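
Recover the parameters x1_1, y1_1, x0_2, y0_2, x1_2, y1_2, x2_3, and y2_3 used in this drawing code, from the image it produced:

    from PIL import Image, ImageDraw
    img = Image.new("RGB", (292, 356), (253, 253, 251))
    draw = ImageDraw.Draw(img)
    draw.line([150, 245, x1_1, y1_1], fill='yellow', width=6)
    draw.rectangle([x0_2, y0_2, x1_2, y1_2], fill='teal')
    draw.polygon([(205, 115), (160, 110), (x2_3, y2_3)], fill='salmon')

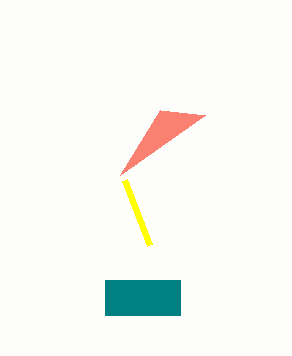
x1_1 = 125
y1_1 = 180
x0_2 = 105
y0_2 = 280
x1_2 = 180
y1_2 = 315
x2_3 = 120
y2_3 = 175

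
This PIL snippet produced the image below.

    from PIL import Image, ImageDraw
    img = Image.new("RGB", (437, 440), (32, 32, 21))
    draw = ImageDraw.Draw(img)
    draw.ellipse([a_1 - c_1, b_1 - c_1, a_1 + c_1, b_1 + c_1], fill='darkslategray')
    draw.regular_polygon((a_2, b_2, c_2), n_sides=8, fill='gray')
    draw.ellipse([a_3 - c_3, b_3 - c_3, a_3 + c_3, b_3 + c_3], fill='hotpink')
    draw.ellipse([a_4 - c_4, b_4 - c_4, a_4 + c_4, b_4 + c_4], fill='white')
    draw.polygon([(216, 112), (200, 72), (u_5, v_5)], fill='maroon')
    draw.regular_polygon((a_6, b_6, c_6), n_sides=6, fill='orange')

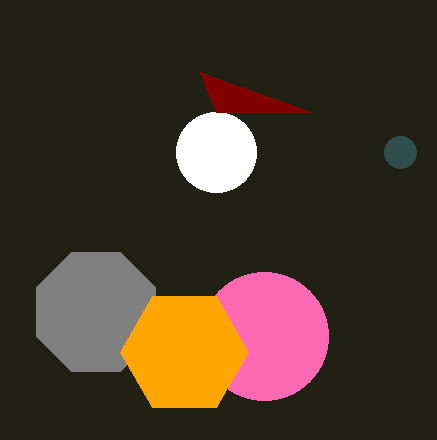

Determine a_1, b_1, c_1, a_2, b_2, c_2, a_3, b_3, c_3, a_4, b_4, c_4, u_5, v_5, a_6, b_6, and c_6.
a_1 = 400, b_1 = 152, c_1 = 16, a_2 = 96, b_2 = 312, c_2 = 64, a_3 = 264, b_3 = 336, c_3 = 64, a_4 = 216, b_4 = 152, c_4 = 40, u_5 = 312, v_5 = 112, a_6 = 184, b_6 = 352, c_6 = 64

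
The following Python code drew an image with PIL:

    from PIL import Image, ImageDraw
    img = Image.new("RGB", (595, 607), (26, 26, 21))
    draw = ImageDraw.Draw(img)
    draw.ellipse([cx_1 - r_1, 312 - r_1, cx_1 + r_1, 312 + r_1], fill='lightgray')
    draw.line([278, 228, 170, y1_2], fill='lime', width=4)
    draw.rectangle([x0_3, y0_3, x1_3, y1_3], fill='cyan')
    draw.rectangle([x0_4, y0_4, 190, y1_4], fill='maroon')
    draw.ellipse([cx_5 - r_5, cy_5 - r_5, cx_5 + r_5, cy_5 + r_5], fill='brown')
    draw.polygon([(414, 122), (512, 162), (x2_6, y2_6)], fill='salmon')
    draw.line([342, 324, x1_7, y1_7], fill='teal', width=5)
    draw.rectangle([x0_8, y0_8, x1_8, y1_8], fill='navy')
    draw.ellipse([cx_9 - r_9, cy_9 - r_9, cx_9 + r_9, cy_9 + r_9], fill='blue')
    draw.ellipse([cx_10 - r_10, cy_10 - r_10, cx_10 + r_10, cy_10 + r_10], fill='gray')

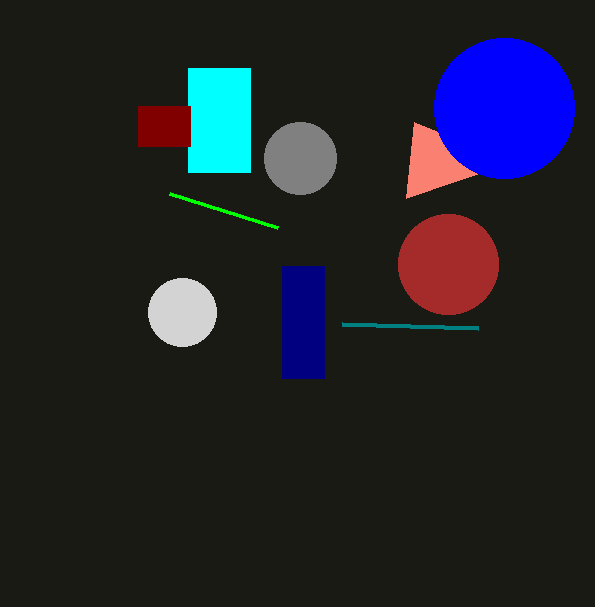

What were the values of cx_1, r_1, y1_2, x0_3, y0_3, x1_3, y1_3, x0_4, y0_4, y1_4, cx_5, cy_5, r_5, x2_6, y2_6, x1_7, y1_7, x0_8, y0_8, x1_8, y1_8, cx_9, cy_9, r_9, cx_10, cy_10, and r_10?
cx_1 = 182
r_1 = 34
y1_2 = 194
x0_3 = 188
y0_3 = 68
x1_3 = 250
y1_3 = 172
x0_4 = 138
y0_4 = 106
y1_4 = 146
cx_5 = 448
cy_5 = 264
r_5 = 50
x2_6 = 406
y2_6 = 198
x1_7 = 478
y1_7 = 328
x0_8 = 282
y0_8 = 266
x1_8 = 324
y1_8 = 378
cx_9 = 504
cy_9 = 108
r_9 = 70
cx_10 = 300
cy_10 = 158
r_10 = 36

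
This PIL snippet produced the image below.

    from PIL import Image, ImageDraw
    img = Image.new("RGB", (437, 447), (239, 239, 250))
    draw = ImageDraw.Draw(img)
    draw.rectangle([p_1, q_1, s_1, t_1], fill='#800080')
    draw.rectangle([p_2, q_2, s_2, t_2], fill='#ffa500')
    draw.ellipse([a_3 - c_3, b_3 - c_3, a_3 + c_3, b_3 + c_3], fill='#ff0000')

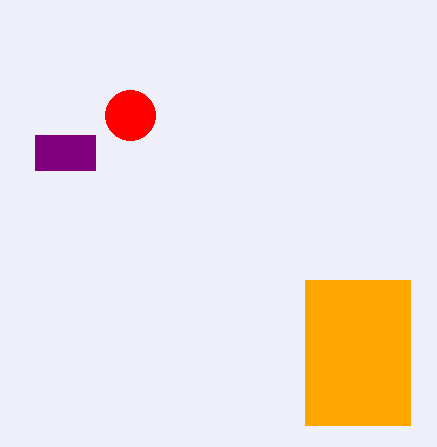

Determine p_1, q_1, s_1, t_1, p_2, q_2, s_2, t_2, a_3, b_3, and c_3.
p_1 = 35
q_1 = 135
s_1 = 95
t_1 = 170
p_2 = 305
q_2 = 280
s_2 = 410
t_2 = 425
a_3 = 130
b_3 = 115
c_3 = 25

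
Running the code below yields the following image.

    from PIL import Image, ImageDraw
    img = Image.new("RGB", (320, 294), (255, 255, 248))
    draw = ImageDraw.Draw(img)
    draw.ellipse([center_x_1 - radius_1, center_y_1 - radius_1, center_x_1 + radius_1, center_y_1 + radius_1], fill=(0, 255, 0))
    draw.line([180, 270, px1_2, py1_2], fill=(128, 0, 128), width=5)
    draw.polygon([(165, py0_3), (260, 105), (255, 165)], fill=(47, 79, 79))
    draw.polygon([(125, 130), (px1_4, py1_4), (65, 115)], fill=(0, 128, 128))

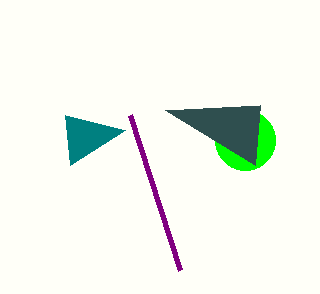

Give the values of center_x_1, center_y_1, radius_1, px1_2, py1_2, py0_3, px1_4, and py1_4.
center_x_1 = 245
center_y_1 = 140
radius_1 = 30
px1_2 = 130
py1_2 = 115
py0_3 = 110
px1_4 = 70
py1_4 = 165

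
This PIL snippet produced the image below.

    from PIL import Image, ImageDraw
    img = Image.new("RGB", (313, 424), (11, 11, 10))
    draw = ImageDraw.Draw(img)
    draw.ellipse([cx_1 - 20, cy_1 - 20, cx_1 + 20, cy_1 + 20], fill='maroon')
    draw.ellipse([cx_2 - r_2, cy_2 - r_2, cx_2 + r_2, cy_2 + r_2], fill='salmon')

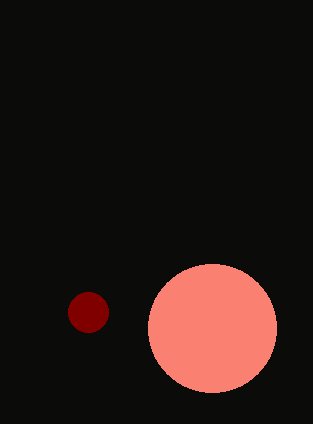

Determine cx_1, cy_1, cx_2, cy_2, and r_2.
cx_1 = 88
cy_1 = 312
cx_2 = 212
cy_2 = 328
r_2 = 64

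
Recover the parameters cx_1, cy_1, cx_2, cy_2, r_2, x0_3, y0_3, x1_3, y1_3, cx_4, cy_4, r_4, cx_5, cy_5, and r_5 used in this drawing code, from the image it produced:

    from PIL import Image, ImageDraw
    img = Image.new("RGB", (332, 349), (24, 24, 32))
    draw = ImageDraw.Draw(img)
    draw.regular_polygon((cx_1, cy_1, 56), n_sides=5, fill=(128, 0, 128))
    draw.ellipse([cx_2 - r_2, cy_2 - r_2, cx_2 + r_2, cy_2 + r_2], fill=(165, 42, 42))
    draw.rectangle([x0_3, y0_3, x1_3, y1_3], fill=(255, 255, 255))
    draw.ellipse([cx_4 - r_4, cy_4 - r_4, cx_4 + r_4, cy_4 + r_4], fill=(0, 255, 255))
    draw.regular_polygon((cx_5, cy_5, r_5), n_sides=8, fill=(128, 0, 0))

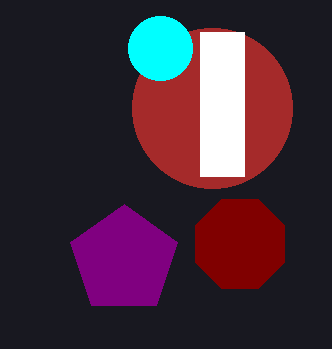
cx_1 = 124; cy_1 = 260; cx_2 = 212; cy_2 = 108; r_2 = 80; x0_3 = 200; y0_3 = 32; x1_3 = 244; y1_3 = 176; cx_4 = 160; cy_4 = 48; r_4 = 32; cx_5 = 240; cy_5 = 244; r_5 = 48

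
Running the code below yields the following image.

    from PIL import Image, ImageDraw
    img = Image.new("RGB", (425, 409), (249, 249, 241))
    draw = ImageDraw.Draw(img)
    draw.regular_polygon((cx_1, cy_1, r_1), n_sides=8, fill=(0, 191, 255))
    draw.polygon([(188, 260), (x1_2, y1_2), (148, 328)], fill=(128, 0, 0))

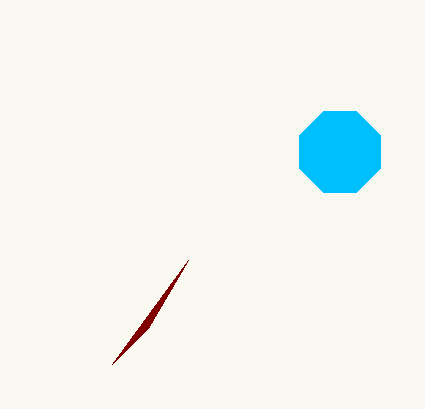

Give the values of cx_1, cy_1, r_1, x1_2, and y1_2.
cx_1 = 340; cy_1 = 152; r_1 = 44; x1_2 = 112; y1_2 = 364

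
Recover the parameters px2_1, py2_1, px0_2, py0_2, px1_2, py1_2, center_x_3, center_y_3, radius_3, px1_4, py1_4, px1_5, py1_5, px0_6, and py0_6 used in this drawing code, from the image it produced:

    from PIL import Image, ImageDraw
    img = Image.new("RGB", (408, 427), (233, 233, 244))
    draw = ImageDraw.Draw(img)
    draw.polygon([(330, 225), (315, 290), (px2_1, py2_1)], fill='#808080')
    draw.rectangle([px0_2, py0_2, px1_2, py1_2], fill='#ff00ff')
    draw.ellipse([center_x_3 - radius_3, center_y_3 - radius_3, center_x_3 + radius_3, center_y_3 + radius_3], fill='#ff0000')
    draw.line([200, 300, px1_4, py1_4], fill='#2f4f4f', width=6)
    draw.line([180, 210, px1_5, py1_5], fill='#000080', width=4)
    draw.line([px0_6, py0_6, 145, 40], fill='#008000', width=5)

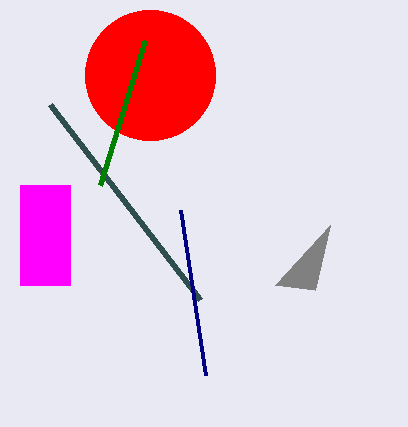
px2_1 = 275; py2_1 = 285; px0_2 = 20; py0_2 = 185; px1_2 = 70; py1_2 = 285; center_x_3 = 150; center_y_3 = 75; radius_3 = 65; px1_4 = 50; py1_4 = 105; px1_5 = 205; py1_5 = 375; px0_6 = 100; py0_6 = 185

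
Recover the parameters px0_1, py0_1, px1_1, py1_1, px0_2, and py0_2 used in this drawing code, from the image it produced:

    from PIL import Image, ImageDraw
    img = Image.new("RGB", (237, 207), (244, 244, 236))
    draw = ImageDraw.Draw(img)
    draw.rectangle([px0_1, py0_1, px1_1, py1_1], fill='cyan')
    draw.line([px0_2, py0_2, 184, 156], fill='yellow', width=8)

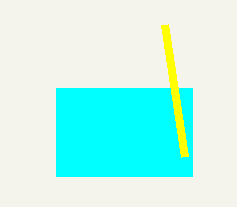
px0_1 = 56, py0_1 = 88, px1_1 = 192, py1_1 = 176, px0_2 = 164, py0_2 = 24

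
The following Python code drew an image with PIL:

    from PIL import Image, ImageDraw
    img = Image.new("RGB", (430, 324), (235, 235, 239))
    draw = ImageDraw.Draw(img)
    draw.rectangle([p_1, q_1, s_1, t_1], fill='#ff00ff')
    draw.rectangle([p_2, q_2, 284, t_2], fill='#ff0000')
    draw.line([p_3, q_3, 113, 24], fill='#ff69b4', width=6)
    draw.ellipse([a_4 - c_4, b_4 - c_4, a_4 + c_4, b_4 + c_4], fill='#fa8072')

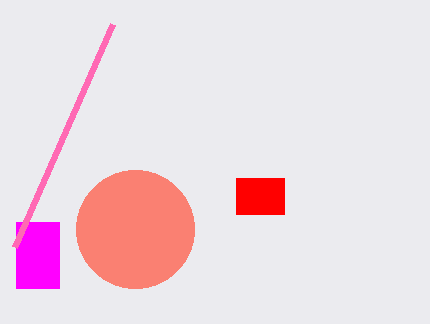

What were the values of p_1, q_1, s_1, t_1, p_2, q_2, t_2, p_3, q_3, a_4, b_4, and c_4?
p_1 = 16, q_1 = 222, s_1 = 59, t_1 = 288, p_2 = 236, q_2 = 178, t_2 = 214, p_3 = 15, q_3 = 247, a_4 = 135, b_4 = 229, c_4 = 59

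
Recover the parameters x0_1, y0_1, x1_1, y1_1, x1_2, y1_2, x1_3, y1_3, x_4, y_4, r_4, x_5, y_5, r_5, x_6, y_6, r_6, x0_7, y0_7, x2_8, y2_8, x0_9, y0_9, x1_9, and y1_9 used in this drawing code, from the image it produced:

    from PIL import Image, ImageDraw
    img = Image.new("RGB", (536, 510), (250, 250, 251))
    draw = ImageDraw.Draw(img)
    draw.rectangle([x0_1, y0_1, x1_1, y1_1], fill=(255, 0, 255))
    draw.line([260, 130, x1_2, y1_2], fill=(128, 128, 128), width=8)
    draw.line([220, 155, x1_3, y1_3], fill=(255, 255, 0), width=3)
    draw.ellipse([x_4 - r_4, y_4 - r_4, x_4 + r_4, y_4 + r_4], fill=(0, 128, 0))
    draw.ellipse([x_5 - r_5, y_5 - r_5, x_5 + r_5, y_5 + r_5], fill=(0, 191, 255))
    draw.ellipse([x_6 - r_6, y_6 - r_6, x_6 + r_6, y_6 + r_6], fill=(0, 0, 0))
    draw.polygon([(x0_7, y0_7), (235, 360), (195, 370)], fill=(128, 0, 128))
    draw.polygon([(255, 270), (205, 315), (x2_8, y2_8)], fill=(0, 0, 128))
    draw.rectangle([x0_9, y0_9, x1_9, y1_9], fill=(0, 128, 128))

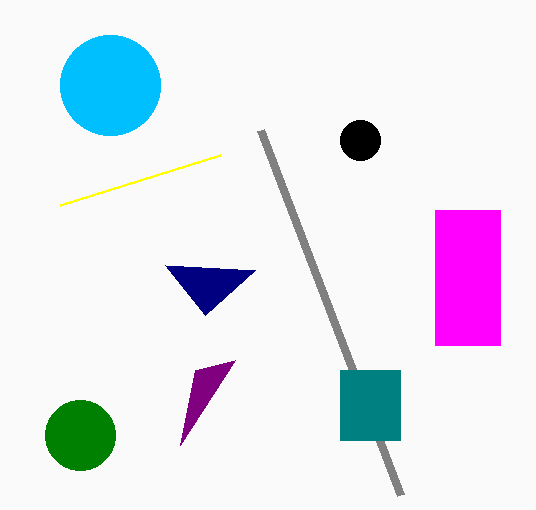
x0_1 = 435; y0_1 = 210; x1_1 = 500; y1_1 = 345; x1_2 = 400; y1_2 = 495; x1_3 = 60; y1_3 = 205; x_4 = 80; y_4 = 435; r_4 = 35; x_5 = 110; y_5 = 85; r_5 = 50; x_6 = 360; y_6 = 140; r_6 = 20; x0_7 = 180; y0_7 = 445; x2_8 = 165; y2_8 = 265; x0_9 = 340; y0_9 = 370; x1_9 = 400; y1_9 = 440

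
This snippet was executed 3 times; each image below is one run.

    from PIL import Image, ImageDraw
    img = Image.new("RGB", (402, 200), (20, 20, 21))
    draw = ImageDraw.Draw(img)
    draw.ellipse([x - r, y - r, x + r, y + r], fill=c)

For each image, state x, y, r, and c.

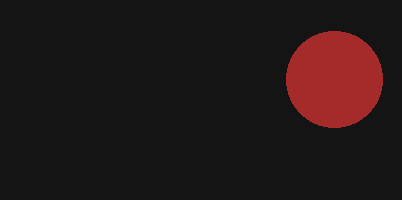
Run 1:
x = 334, y = 79, r = 48, c = 'brown'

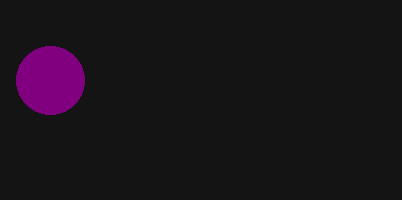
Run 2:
x = 50, y = 80, r = 34, c = 'purple'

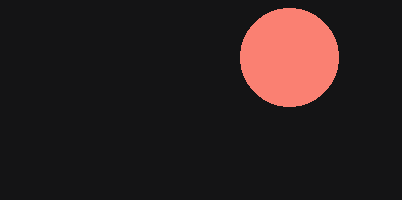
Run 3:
x = 289
y = 57
r = 49
c = 'salmon'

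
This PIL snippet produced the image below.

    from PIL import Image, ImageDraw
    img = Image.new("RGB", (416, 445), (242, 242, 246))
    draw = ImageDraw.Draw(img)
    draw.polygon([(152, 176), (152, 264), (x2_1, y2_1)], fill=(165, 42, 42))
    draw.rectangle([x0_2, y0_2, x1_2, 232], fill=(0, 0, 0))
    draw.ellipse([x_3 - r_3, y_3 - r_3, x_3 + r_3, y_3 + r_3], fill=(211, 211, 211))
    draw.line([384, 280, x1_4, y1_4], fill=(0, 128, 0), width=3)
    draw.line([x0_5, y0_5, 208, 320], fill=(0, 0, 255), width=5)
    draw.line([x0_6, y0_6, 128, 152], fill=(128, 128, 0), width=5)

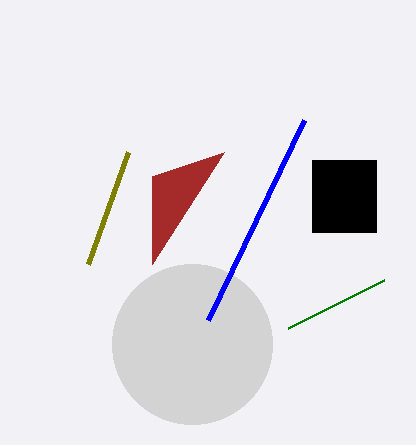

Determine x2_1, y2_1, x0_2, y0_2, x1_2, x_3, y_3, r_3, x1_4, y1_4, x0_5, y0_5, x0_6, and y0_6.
x2_1 = 224; y2_1 = 152; x0_2 = 312; y0_2 = 160; x1_2 = 376; x_3 = 192; y_3 = 344; r_3 = 80; x1_4 = 288; y1_4 = 328; x0_5 = 304; y0_5 = 120; x0_6 = 88; y0_6 = 264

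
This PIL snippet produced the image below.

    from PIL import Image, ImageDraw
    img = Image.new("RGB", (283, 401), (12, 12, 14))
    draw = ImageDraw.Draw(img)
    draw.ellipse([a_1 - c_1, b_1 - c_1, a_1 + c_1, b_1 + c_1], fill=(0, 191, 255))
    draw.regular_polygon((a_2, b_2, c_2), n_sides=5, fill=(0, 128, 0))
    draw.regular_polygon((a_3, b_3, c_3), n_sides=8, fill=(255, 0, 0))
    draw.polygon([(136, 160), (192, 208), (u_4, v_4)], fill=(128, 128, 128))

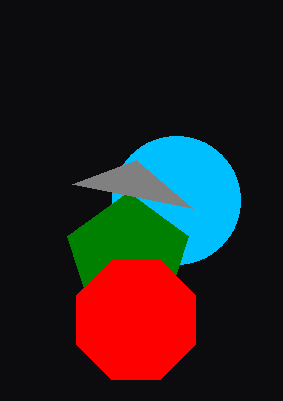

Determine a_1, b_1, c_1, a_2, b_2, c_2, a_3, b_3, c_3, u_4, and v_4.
a_1 = 176; b_1 = 200; c_1 = 64; a_2 = 128; b_2 = 256; c_2 = 64; a_3 = 136; b_3 = 320; c_3 = 64; u_4 = 72; v_4 = 184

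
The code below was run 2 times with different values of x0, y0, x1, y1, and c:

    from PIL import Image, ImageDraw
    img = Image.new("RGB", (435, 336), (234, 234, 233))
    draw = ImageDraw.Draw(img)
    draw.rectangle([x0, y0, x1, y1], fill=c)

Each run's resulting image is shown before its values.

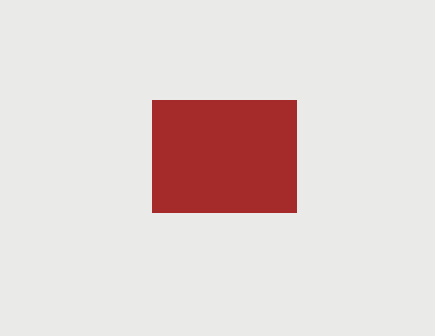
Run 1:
x0 = 152, y0 = 100, x1 = 296, y1 = 212, c = 'brown'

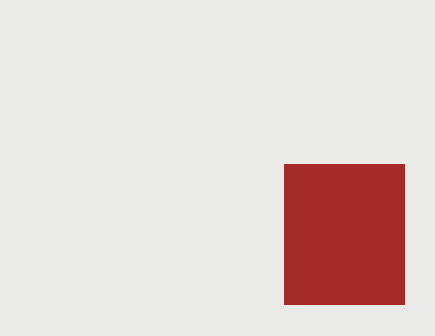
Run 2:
x0 = 284, y0 = 164, x1 = 404, y1 = 304, c = 'brown'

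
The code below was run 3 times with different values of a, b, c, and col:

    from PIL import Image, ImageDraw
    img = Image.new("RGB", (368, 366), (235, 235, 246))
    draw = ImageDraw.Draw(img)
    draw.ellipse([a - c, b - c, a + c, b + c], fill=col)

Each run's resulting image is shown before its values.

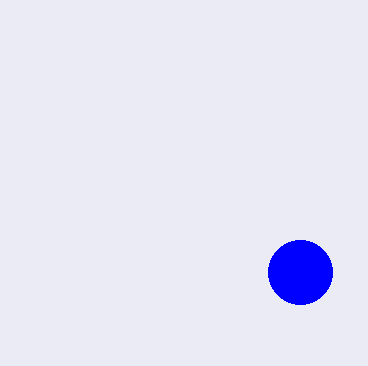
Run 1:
a = 300
b = 272
c = 32
col = 'blue'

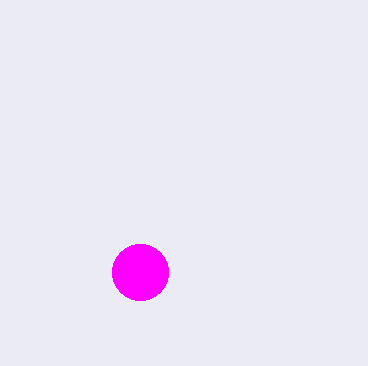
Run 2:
a = 140
b = 272
c = 28
col = 'magenta'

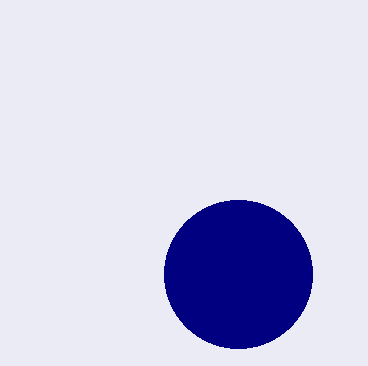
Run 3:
a = 238
b = 274
c = 74
col = 'navy'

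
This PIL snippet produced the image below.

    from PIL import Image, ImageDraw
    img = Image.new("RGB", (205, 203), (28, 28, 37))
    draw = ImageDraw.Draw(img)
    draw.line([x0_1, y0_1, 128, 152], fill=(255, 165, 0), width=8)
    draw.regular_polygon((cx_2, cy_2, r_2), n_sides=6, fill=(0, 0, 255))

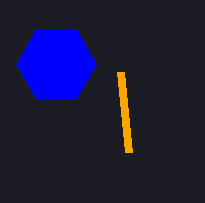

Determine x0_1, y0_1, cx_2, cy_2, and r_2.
x0_1 = 120; y0_1 = 72; cx_2 = 56; cy_2 = 64; r_2 = 40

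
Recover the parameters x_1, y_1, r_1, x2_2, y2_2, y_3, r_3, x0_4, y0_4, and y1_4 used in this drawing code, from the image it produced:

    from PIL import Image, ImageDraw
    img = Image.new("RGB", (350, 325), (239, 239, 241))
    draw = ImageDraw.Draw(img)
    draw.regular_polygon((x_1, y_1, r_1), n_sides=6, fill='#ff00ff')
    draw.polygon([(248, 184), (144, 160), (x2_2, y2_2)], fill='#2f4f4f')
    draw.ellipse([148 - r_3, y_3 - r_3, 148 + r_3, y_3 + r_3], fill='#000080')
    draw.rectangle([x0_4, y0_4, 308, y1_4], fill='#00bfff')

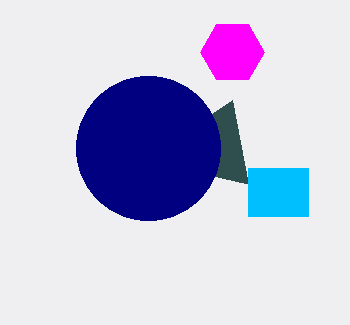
x_1 = 232, y_1 = 52, r_1 = 32, x2_2 = 232, y2_2 = 100, y_3 = 148, r_3 = 72, x0_4 = 248, y0_4 = 168, y1_4 = 216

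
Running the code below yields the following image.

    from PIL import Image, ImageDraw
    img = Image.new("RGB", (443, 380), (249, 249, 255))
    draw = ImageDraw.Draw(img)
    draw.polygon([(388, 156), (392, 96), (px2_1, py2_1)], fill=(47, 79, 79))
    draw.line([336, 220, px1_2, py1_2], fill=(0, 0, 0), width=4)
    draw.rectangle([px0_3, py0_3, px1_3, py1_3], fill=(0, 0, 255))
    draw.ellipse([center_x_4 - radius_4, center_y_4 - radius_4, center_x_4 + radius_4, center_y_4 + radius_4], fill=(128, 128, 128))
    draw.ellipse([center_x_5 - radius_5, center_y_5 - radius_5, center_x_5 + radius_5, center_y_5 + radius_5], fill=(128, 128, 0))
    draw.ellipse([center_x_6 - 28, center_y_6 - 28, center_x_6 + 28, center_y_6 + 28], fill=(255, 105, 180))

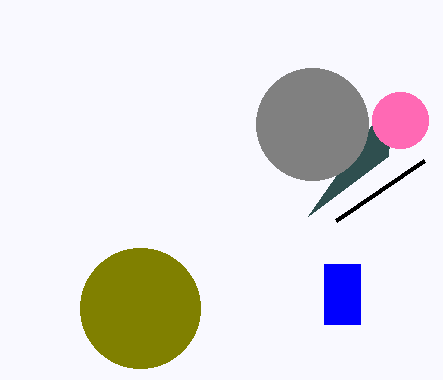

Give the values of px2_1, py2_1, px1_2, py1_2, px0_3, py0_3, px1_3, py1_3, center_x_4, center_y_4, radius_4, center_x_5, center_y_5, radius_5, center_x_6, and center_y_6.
px2_1 = 308, py2_1 = 216, px1_2 = 424, py1_2 = 160, px0_3 = 324, py0_3 = 264, px1_3 = 360, py1_3 = 324, center_x_4 = 312, center_y_4 = 124, radius_4 = 56, center_x_5 = 140, center_y_5 = 308, radius_5 = 60, center_x_6 = 400, center_y_6 = 120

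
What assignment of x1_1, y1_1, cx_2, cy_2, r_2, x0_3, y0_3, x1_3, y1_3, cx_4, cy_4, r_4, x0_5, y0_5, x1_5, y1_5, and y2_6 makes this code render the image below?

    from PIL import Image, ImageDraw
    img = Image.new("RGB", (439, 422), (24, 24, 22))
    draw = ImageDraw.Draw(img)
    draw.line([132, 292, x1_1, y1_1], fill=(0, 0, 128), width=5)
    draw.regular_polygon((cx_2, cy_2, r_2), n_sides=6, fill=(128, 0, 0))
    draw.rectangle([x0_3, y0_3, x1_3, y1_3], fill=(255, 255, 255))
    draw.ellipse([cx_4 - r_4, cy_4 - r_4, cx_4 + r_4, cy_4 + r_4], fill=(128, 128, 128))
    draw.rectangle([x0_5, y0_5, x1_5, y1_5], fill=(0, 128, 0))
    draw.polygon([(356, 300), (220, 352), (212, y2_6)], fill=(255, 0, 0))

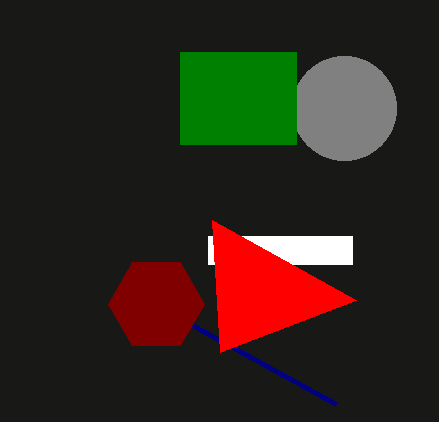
x1_1 = 336; y1_1 = 404; cx_2 = 156; cy_2 = 304; r_2 = 48; x0_3 = 208; y0_3 = 236; x1_3 = 352; y1_3 = 264; cx_4 = 344; cy_4 = 108; r_4 = 52; x0_5 = 180; y0_5 = 52; x1_5 = 296; y1_5 = 144; y2_6 = 220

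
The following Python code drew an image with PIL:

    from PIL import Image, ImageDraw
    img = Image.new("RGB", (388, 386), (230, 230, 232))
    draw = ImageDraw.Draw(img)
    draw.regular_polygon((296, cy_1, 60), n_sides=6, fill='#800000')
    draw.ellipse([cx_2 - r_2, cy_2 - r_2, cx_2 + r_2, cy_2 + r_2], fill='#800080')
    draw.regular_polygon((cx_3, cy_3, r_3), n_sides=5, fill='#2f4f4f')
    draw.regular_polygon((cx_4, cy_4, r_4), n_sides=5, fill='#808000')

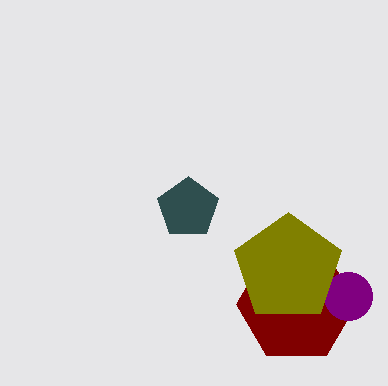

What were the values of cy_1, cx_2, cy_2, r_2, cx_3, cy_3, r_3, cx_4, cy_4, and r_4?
cy_1 = 304
cx_2 = 348
cy_2 = 296
r_2 = 24
cx_3 = 188
cy_3 = 208
r_3 = 32
cx_4 = 288
cy_4 = 268
r_4 = 56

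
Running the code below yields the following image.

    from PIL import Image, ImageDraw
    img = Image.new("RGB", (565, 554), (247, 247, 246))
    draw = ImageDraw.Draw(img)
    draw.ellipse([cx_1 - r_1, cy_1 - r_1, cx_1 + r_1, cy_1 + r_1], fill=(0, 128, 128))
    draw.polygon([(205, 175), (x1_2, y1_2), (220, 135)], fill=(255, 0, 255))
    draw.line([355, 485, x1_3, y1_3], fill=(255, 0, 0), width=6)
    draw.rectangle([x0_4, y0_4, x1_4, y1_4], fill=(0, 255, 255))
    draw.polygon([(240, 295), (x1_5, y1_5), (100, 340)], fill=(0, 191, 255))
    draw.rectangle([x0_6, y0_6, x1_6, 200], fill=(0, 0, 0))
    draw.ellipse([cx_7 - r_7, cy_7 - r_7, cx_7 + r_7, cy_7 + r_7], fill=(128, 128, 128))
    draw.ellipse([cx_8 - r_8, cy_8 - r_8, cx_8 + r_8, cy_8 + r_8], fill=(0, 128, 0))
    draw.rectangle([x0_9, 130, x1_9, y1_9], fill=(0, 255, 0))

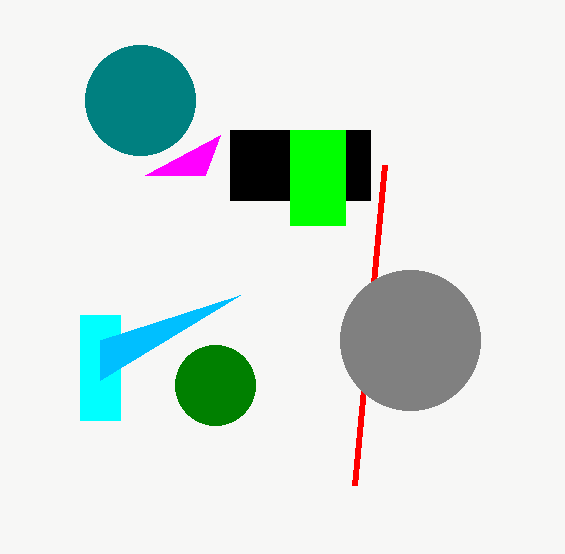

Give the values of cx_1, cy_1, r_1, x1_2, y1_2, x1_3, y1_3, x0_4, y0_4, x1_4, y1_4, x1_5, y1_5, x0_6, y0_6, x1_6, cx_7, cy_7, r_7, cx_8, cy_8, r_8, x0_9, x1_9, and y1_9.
cx_1 = 140
cy_1 = 100
r_1 = 55
x1_2 = 145
y1_2 = 175
x1_3 = 385
y1_3 = 165
x0_4 = 80
y0_4 = 315
x1_4 = 120
y1_4 = 420
x1_5 = 100
y1_5 = 380
x0_6 = 230
y0_6 = 130
x1_6 = 370
cx_7 = 410
cy_7 = 340
r_7 = 70
cx_8 = 215
cy_8 = 385
r_8 = 40
x0_9 = 290
x1_9 = 345
y1_9 = 225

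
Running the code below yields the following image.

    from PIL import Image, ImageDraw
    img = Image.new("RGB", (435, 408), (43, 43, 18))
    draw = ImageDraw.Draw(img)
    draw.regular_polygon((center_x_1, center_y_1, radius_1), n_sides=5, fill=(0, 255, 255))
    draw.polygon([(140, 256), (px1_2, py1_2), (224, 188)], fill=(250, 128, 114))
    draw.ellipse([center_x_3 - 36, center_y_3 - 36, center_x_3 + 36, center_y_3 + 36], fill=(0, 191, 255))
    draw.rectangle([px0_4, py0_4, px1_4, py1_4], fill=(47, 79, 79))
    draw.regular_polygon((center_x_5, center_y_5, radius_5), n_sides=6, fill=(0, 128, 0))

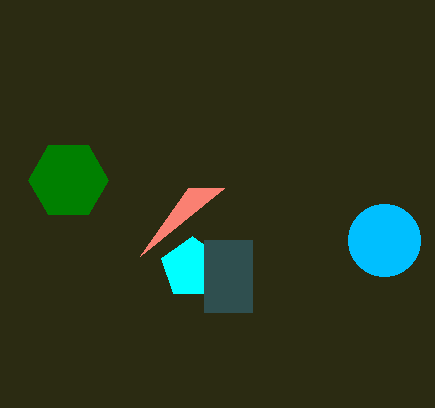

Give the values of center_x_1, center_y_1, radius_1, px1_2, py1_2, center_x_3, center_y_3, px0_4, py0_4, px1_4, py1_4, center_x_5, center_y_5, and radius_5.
center_x_1 = 192
center_y_1 = 268
radius_1 = 32
px1_2 = 188
py1_2 = 188
center_x_3 = 384
center_y_3 = 240
px0_4 = 204
py0_4 = 240
px1_4 = 252
py1_4 = 312
center_x_5 = 68
center_y_5 = 180
radius_5 = 40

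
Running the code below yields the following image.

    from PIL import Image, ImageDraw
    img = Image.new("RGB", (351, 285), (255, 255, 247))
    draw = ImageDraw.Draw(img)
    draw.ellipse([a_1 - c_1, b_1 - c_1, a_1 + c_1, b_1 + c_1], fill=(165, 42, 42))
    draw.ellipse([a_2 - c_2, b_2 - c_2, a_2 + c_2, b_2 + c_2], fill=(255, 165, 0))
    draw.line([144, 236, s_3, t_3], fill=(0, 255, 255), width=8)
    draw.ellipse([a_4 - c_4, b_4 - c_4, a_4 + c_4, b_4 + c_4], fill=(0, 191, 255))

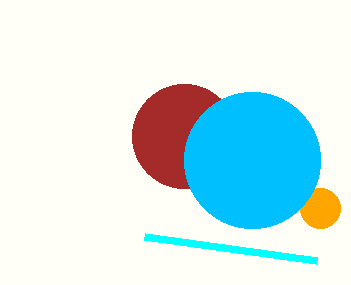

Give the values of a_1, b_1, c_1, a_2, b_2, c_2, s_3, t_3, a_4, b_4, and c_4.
a_1 = 184, b_1 = 136, c_1 = 52, a_2 = 320, b_2 = 208, c_2 = 20, s_3 = 316, t_3 = 260, a_4 = 252, b_4 = 160, c_4 = 68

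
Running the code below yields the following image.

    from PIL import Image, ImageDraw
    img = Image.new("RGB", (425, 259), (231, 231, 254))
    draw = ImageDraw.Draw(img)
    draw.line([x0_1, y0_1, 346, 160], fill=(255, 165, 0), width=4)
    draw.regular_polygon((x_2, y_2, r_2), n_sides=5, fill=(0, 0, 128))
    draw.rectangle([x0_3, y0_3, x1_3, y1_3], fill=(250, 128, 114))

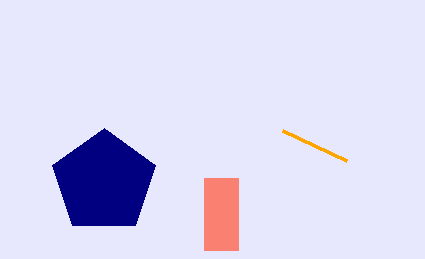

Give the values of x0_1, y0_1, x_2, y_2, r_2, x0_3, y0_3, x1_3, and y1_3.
x0_1 = 282, y0_1 = 130, x_2 = 104, y_2 = 182, r_2 = 54, x0_3 = 204, y0_3 = 178, x1_3 = 238, y1_3 = 250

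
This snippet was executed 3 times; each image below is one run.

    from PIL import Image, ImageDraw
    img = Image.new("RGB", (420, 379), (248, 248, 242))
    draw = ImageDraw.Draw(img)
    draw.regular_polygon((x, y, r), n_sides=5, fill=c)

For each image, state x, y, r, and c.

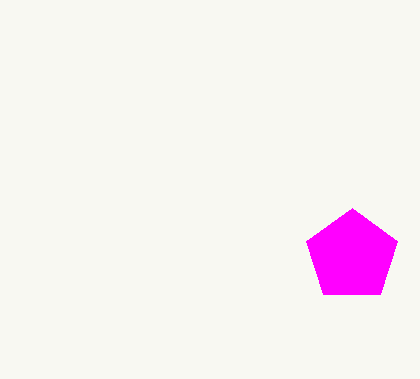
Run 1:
x = 352, y = 256, r = 48, c = 'magenta'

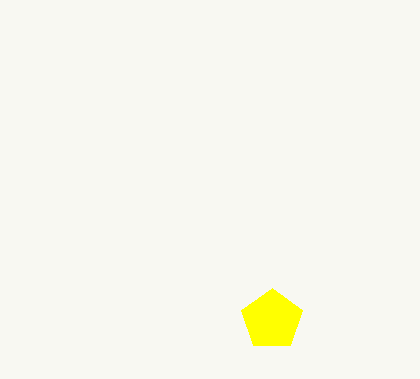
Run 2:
x = 272
y = 320
r = 32
c = 'yellow'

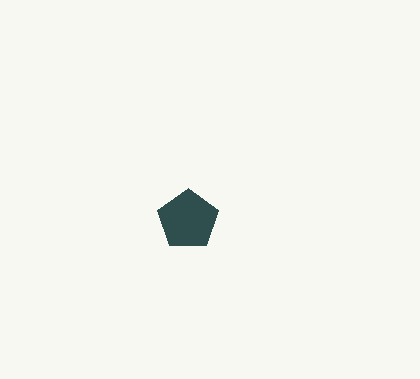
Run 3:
x = 188
y = 220
r = 32
c = 'darkslategray'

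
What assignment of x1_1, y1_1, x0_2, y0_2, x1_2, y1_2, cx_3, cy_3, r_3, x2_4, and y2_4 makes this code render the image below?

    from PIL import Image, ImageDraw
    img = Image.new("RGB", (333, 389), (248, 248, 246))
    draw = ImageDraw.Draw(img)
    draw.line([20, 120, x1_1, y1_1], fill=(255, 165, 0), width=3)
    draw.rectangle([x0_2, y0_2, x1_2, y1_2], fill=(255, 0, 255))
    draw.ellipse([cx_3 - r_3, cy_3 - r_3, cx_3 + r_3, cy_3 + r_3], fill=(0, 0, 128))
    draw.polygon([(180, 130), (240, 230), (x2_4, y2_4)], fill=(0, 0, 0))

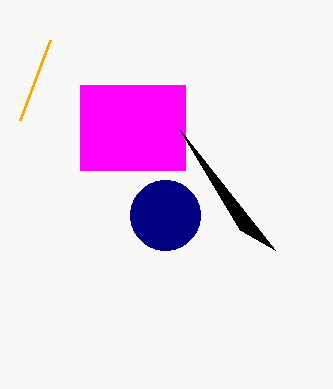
x1_1 = 50
y1_1 = 40
x0_2 = 80
y0_2 = 85
x1_2 = 185
y1_2 = 170
cx_3 = 165
cy_3 = 215
r_3 = 35
x2_4 = 275
y2_4 = 250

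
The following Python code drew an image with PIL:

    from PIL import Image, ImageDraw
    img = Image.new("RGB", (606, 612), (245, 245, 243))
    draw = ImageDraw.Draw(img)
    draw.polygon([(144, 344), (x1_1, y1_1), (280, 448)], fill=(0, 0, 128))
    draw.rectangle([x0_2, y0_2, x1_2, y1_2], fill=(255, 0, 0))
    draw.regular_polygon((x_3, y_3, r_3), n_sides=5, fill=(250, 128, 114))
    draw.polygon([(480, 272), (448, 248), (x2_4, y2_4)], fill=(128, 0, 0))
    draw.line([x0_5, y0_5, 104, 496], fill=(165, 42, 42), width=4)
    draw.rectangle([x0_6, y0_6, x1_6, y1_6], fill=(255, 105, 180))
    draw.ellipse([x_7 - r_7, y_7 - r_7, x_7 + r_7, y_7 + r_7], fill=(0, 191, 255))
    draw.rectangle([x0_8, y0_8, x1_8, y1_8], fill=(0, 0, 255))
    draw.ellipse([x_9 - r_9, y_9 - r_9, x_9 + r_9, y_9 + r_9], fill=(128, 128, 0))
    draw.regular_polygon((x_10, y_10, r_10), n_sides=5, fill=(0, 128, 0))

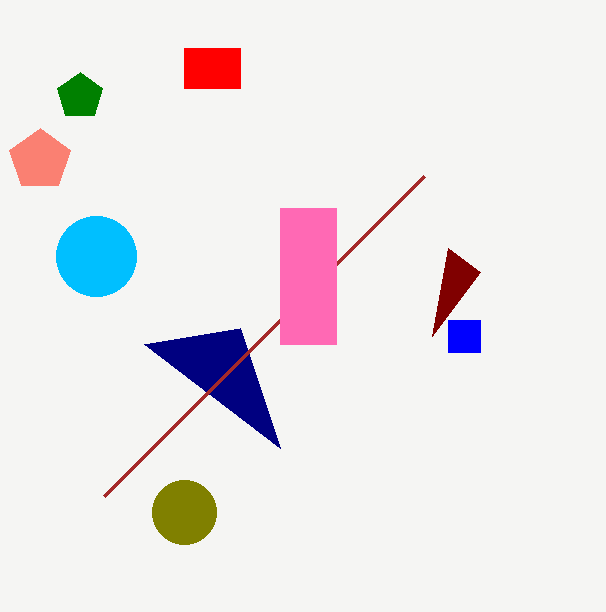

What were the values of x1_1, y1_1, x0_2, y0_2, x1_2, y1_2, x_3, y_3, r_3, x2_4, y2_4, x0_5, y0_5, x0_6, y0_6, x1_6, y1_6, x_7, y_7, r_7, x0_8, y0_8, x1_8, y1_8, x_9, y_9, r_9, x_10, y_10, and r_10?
x1_1 = 240, y1_1 = 328, x0_2 = 184, y0_2 = 48, x1_2 = 240, y1_2 = 88, x_3 = 40, y_3 = 160, r_3 = 32, x2_4 = 432, y2_4 = 336, x0_5 = 424, y0_5 = 176, x0_6 = 280, y0_6 = 208, x1_6 = 336, y1_6 = 344, x_7 = 96, y_7 = 256, r_7 = 40, x0_8 = 448, y0_8 = 320, x1_8 = 480, y1_8 = 352, x_9 = 184, y_9 = 512, r_9 = 32, x_10 = 80, y_10 = 96, r_10 = 24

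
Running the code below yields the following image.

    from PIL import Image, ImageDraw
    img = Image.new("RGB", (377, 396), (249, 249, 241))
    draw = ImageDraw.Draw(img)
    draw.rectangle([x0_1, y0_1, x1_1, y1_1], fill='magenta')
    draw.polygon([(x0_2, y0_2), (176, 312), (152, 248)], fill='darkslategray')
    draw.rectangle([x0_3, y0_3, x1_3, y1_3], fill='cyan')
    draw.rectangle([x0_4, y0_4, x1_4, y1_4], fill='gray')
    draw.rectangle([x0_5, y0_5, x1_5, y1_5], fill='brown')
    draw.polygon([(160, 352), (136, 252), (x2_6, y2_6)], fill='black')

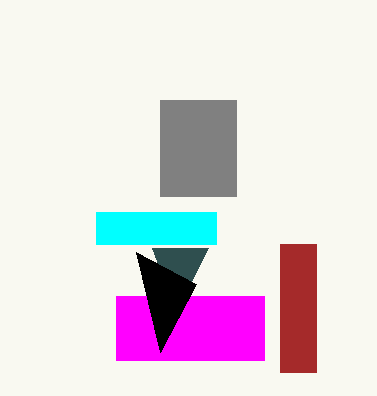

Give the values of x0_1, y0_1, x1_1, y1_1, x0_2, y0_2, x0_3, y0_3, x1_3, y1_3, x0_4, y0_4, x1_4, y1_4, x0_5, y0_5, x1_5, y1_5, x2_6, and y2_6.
x0_1 = 116, y0_1 = 296, x1_1 = 264, y1_1 = 360, x0_2 = 208, y0_2 = 248, x0_3 = 96, y0_3 = 212, x1_3 = 216, y1_3 = 244, x0_4 = 160, y0_4 = 100, x1_4 = 236, y1_4 = 196, x0_5 = 280, y0_5 = 244, x1_5 = 316, y1_5 = 372, x2_6 = 196, y2_6 = 284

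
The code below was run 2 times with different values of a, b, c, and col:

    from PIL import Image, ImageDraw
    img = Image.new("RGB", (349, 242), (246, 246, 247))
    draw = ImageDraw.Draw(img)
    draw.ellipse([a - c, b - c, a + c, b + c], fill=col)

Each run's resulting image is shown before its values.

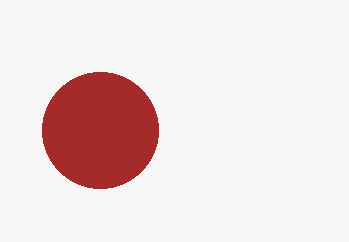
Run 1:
a = 100
b = 130
c = 58
col = 'brown'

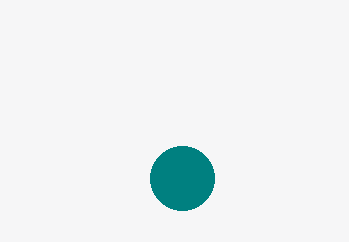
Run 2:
a = 182; b = 178; c = 32; col = 'teal'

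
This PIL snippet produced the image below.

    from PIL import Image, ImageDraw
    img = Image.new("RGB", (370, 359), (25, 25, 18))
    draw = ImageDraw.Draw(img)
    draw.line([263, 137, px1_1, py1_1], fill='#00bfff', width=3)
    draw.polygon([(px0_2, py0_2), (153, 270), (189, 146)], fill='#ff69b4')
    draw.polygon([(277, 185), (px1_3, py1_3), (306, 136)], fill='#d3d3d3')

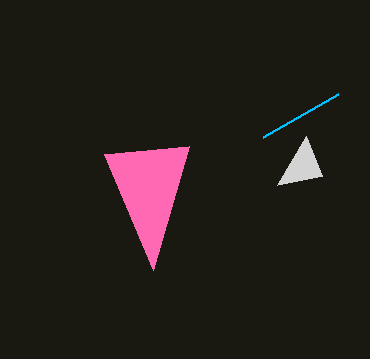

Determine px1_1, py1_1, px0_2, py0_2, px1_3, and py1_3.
px1_1 = 338, py1_1 = 94, px0_2 = 104, py0_2 = 154, px1_3 = 322, py1_3 = 176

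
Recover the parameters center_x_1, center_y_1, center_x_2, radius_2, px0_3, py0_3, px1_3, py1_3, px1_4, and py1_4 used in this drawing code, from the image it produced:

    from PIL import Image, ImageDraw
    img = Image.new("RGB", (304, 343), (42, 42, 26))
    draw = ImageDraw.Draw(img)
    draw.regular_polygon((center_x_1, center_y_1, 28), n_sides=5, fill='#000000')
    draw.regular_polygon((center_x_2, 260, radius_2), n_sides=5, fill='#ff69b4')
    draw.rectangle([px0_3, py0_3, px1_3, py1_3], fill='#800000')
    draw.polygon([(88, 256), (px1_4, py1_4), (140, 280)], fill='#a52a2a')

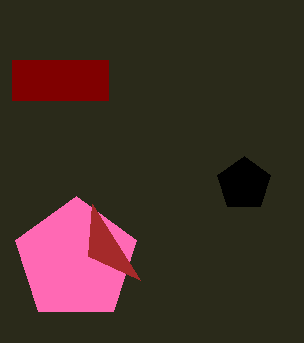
center_x_1 = 244, center_y_1 = 184, center_x_2 = 76, radius_2 = 64, px0_3 = 12, py0_3 = 60, px1_3 = 108, py1_3 = 100, px1_4 = 92, py1_4 = 204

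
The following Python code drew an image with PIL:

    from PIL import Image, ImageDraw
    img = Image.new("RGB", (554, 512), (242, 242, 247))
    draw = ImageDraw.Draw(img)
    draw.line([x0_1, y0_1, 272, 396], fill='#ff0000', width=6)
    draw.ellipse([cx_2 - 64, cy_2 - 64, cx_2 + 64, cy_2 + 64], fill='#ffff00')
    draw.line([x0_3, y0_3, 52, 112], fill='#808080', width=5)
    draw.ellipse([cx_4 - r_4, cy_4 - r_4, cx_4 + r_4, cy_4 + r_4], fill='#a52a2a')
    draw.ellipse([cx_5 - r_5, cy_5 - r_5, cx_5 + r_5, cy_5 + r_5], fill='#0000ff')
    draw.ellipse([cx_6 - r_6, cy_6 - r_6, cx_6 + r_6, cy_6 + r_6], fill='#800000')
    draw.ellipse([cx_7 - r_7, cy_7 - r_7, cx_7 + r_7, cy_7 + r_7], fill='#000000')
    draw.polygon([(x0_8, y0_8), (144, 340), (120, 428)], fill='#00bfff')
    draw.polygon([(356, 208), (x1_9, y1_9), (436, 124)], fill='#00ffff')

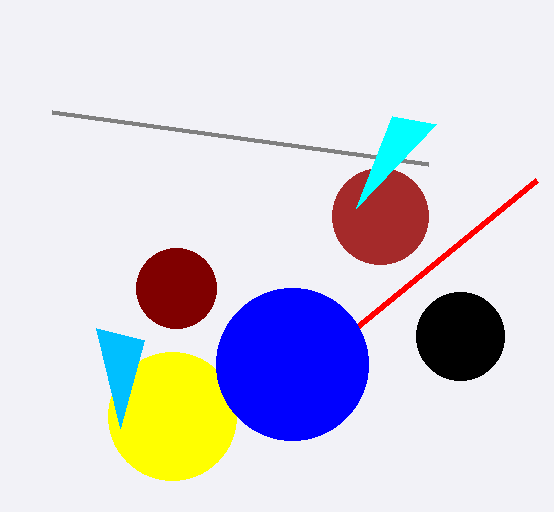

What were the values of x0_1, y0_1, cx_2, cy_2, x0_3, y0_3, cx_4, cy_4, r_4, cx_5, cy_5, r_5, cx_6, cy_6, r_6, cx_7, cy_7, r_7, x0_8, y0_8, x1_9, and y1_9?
x0_1 = 536
y0_1 = 180
cx_2 = 172
cy_2 = 416
x0_3 = 428
y0_3 = 164
cx_4 = 380
cy_4 = 216
r_4 = 48
cx_5 = 292
cy_5 = 364
r_5 = 76
cx_6 = 176
cy_6 = 288
r_6 = 40
cx_7 = 460
cy_7 = 336
r_7 = 44
x0_8 = 96
y0_8 = 328
x1_9 = 392
y1_9 = 116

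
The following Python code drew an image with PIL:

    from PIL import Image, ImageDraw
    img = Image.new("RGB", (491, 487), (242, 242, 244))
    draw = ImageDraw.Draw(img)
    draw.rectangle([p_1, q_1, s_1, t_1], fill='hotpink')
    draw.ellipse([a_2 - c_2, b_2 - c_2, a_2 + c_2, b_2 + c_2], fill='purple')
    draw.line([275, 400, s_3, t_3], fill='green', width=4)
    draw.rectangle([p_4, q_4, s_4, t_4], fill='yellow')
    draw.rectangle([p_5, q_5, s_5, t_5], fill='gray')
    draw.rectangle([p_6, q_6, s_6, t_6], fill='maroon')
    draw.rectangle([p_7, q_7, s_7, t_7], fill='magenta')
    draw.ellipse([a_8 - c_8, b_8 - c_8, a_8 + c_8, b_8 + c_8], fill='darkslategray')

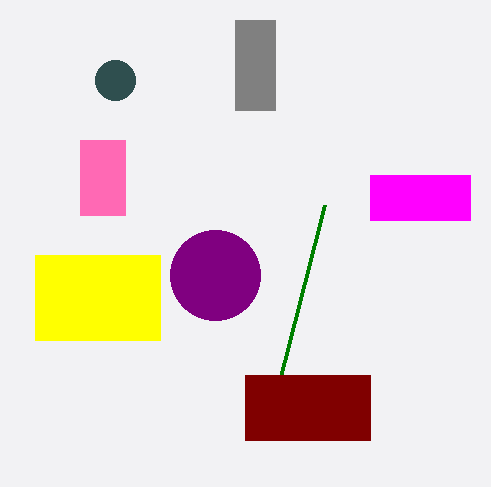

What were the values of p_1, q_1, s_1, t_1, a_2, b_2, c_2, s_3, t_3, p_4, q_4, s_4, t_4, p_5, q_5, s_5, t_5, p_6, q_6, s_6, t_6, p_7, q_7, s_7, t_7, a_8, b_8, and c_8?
p_1 = 80
q_1 = 140
s_1 = 125
t_1 = 215
a_2 = 215
b_2 = 275
c_2 = 45
s_3 = 325
t_3 = 205
p_4 = 35
q_4 = 255
s_4 = 160
t_4 = 340
p_5 = 235
q_5 = 20
s_5 = 275
t_5 = 110
p_6 = 245
q_6 = 375
s_6 = 370
t_6 = 440
p_7 = 370
q_7 = 175
s_7 = 470
t_7 = 220
a_8 = 115
b_8 = 80
c_8 = 20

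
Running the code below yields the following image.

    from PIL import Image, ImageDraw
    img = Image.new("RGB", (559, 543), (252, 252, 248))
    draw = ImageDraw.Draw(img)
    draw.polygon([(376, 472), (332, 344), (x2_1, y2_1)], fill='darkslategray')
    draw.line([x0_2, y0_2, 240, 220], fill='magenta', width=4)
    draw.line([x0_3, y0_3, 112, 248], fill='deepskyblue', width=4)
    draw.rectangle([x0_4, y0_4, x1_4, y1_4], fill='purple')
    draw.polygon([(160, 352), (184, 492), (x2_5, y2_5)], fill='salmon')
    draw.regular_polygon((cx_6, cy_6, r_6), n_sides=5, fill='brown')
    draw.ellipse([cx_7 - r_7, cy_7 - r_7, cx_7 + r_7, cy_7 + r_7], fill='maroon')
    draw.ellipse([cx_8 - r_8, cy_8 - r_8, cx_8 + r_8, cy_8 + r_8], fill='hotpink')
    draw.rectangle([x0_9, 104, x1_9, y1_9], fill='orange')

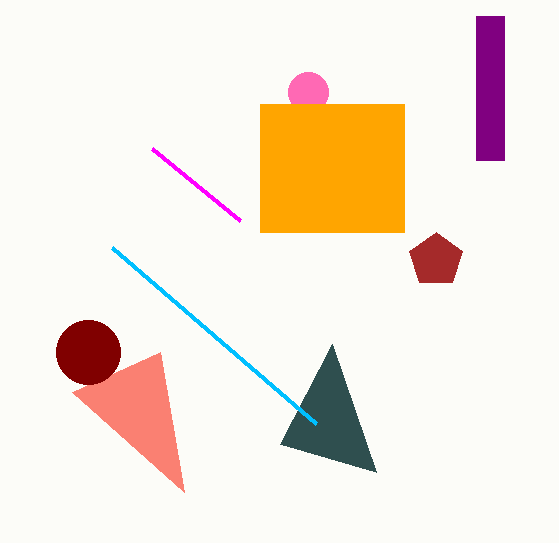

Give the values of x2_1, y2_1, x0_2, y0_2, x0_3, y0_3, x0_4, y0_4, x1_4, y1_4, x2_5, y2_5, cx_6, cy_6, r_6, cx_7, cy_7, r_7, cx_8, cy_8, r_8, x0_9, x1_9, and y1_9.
x2_1 = 280, y2_1 = 444, x0_2 = 152, y0_2 = 148, x0_3 = 316, y0_3 = 424, x0_4 = 476, y0_4 = 16, x1_4 = 504, y1_4 = 160, x2_5 = 72, y2_5 = 392, cx_6 = 436, cy_6 = 260, r_6 = 28, cx_7 = 88, cy_7 = 352, r_7 = 32, cx_8 = 308, cy_8 = 92, r_8 = 20, x0_9 = 260, x1_9 = 404, y1_9 = 232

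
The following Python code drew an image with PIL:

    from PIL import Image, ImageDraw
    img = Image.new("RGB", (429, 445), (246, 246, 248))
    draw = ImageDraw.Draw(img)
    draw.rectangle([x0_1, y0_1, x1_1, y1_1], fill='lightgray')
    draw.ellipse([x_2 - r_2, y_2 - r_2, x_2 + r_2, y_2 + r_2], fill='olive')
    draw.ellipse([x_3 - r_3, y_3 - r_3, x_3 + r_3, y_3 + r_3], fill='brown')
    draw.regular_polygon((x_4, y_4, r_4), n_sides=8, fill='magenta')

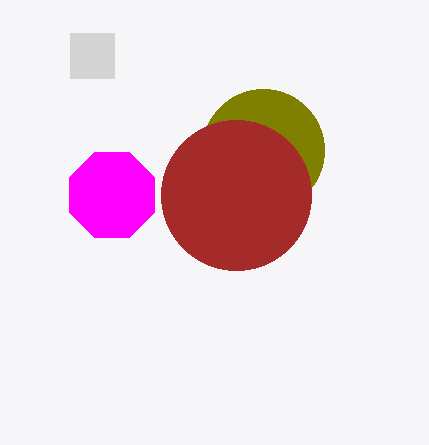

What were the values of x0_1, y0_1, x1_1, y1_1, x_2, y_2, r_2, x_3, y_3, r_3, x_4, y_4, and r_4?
x0_1 = 70
y0_1 = 33
x1_1 = 114
y1_1 = 78
x_2 = 263
y_2 = 150
r_2 = 61
x_3 = 236
y_3 = 195
r_3 = 75
x_4 = 112
y_4 = 195
r_4 = 46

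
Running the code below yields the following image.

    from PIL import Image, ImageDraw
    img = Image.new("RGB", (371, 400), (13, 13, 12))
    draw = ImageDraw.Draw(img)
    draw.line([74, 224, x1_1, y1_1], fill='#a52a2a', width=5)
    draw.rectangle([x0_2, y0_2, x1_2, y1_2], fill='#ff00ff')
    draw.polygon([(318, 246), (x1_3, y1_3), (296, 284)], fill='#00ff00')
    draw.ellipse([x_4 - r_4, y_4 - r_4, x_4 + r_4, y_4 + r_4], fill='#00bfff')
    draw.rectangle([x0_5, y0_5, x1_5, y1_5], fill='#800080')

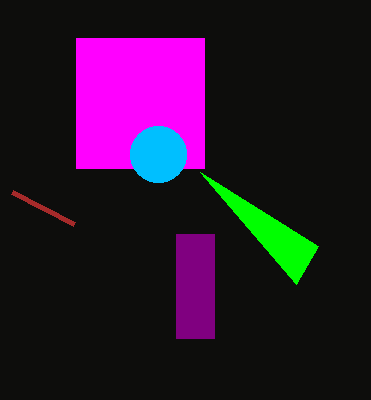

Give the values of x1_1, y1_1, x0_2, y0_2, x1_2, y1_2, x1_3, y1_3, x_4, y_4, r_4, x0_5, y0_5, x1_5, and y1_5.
x1_1 = 12; y1_1 = 192; x0_2 = 76; y0_2 = 38; x1_2 = 204; y1_2 = 168; x1_3 = 200; y1_3 = 172; x_4 = 158; y_4 = 154; r_4 = 28; x0_5 = 176; y0_5 = 234; x1_5 = 214; y1_5 = 338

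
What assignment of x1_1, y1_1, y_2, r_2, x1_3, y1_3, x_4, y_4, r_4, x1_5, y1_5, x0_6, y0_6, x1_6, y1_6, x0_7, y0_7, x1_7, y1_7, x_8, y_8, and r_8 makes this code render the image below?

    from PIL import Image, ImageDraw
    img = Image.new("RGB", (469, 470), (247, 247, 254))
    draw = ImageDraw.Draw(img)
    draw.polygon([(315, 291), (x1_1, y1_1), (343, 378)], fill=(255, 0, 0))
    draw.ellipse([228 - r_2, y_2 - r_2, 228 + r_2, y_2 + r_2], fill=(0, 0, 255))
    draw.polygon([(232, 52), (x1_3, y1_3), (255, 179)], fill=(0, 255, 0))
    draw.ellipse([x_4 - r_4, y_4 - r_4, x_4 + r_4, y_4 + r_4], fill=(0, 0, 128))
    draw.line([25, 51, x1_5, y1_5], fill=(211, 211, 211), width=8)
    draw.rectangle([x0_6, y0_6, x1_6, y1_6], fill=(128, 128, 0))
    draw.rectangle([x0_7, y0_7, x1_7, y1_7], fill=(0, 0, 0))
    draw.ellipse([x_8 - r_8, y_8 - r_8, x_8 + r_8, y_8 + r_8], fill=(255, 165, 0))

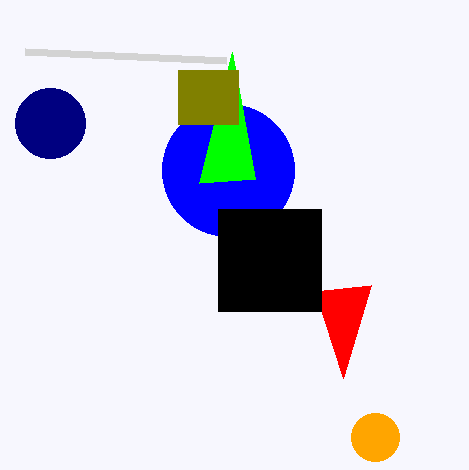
x1_1 = 371, y1_1 = 285, y_2 = 170, r_2 = 66, x1_3 = 199, y1_3 = 183, x_4 = 50, y_4 = 123, r_4 = 35, x1_5 = 226, y1_5 = 60, x0_6 = 178, y0_6 = 70, x1_6 = 238, y1_6 = 124, x0_7 = 218, y0_7 = 209, x1_7 = 321, y1_7 = 311, x_8 = 375, y_8 = 437, r_8 = 24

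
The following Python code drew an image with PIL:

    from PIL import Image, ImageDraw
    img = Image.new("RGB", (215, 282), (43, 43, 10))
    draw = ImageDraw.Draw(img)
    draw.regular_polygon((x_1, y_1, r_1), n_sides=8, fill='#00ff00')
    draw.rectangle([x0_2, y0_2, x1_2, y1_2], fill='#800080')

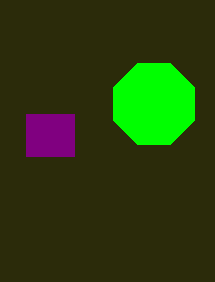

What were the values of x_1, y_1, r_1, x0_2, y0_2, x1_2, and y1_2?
x_1 = 154, y_1 = 104, r_1 = 44, x0_2 = 26, y0_2 = 114, x1_2 = 74, y1_2 = 156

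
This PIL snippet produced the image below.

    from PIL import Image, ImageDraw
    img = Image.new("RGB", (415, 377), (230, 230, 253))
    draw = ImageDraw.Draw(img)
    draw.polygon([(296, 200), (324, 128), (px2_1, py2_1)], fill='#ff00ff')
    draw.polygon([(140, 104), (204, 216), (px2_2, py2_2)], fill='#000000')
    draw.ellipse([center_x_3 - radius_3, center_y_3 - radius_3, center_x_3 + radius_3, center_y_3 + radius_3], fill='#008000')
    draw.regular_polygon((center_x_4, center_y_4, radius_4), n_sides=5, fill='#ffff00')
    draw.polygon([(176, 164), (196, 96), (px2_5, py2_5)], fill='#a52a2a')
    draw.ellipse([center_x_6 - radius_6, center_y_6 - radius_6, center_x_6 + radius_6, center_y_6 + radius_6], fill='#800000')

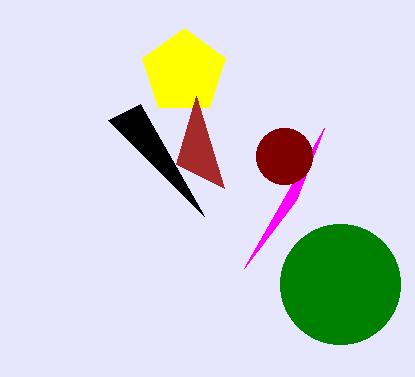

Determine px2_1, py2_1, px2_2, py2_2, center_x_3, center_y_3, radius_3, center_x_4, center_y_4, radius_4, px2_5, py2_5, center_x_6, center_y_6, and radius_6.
px2_1 = 244; py2_1 = 268; px2_2 = 108; py2_2 = 120; center_x_3 = 340; center_y_3 = 284; radius_3 = 60; center_x_4 = 184; center_y_4 = 72; radius_4 = 44; px2_5 = 224; py2_5 = 188; center_x_6 = 284; center_y_6 = 156; radius_6 = 28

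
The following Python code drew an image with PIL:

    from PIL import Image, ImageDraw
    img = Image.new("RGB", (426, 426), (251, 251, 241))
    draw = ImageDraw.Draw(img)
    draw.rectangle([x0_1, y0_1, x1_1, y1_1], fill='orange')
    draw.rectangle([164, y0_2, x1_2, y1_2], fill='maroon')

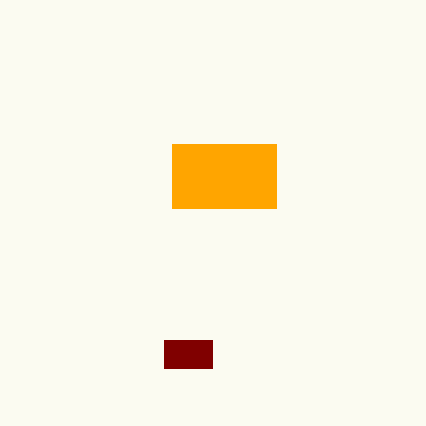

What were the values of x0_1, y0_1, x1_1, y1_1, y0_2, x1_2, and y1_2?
x0_1 = 172, y0_1 = 144, x1_1 = 276, y1_1 = 208, y0_2 = 340, x1_2 = 212, y1_2 = 368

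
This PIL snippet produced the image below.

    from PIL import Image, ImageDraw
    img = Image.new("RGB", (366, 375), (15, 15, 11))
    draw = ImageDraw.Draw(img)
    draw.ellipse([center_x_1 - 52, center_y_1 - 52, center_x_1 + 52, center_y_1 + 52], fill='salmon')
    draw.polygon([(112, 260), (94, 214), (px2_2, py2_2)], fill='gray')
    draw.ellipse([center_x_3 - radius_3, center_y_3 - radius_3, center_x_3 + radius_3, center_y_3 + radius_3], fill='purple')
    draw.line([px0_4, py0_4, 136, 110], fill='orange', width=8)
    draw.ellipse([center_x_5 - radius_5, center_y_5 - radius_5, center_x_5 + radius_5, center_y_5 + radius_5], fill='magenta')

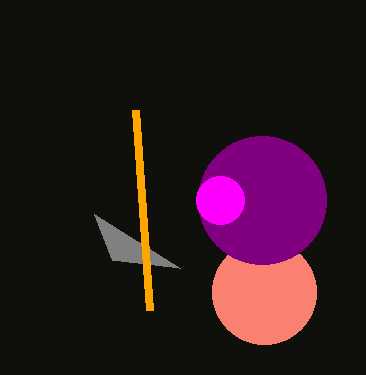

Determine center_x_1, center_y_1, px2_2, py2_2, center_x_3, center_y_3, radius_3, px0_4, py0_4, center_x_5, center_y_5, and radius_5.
center_x_1 = 264
center_y_1 = 292
px2_2 = 180
py2_2 = 268
center_x_3 = 262
center_y_3 = 200
radius_3 = 64
px0_4 = 150
py0_4 = 310
center_x_5 = 220
center_y_5 = 200
radius_5 = 24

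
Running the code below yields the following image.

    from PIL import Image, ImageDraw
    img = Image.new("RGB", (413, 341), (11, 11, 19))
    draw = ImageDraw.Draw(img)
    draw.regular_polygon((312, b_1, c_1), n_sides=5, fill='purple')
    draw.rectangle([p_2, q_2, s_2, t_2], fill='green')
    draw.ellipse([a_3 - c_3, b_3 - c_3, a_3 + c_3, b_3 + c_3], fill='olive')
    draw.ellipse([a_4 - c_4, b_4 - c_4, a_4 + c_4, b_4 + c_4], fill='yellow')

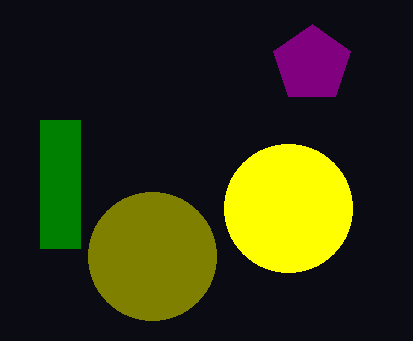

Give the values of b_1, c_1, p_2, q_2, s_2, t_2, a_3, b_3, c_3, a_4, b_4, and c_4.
b_1 = 64
c_1 = 40
p_2 = 40
q_2 = 120
s_2 = 80
t_2 = 248
a_3 = 152
b_3 = 256
c_3 = 64
a_4 = 288
b_4 = 208
c_4 = 64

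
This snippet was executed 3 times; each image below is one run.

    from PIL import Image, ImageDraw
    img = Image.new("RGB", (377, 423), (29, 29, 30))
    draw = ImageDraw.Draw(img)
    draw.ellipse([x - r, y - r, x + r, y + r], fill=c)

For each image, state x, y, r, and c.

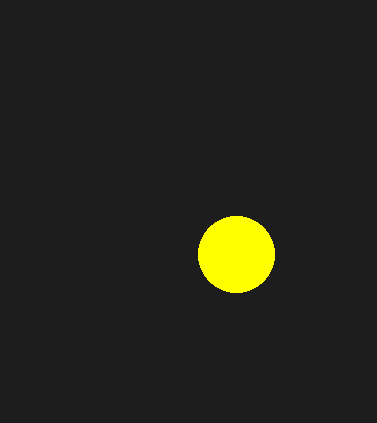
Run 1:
x = 236, y = 254, r = 38, c = 'yellow'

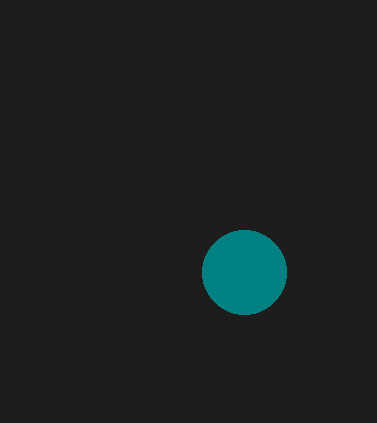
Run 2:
x = 244
y = 272
r = 42
c = 'teal'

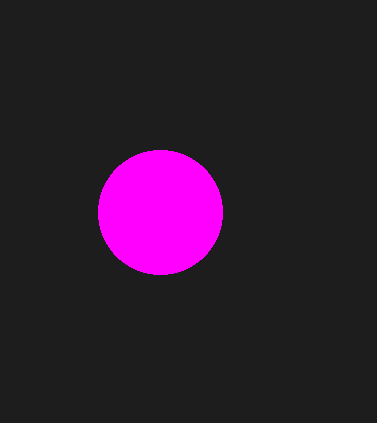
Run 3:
x = 160
y = 212
r = 62
c = 'magenta'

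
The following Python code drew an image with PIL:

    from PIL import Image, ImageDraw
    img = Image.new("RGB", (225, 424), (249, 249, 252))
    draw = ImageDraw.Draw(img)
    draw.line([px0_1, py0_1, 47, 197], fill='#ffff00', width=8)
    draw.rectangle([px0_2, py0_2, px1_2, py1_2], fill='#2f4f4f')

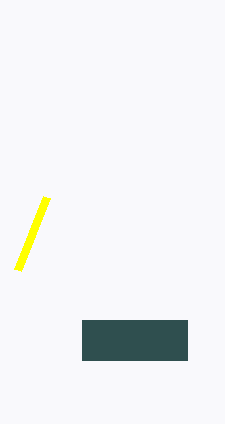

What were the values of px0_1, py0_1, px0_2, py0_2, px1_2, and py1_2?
px0_1 = 18, py0_1 = 270, px0_2 = 82, py0_2 = 320, px1_2 = 187, py1_2 = 360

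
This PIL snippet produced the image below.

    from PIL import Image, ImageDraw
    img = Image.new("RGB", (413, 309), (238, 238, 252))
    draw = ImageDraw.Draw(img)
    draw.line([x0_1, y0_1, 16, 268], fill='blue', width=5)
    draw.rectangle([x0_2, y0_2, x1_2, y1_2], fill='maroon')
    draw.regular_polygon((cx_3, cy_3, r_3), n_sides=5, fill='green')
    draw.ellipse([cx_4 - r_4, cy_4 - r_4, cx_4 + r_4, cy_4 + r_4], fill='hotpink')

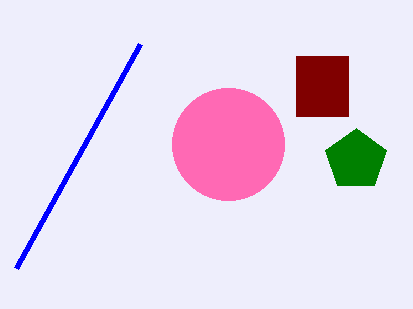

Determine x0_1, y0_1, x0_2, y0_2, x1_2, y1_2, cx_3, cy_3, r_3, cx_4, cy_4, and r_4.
x0_1 = 140; y0_1 = 44; x0_2 = 296; y0_2 = 56; x1_2 = 348; y1_2 = 116; cx_3 = 356; cy_3 = 160; r_3 = 32; cx_4 = 228; cy_4 = 144; r_4 = 56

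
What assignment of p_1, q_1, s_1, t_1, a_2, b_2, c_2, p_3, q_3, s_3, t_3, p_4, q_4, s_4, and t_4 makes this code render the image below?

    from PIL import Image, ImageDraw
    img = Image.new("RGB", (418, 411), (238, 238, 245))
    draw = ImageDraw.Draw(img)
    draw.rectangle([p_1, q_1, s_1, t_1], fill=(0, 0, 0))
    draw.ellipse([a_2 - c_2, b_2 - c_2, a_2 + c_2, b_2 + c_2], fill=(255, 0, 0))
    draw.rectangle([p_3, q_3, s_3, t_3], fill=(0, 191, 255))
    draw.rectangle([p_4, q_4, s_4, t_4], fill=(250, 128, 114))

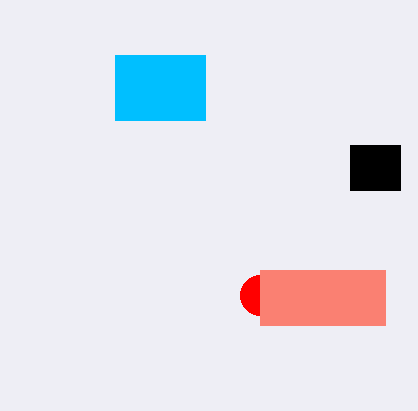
p_1 = 350
q_1 = 145
s_1 = 400
t_1 = 190
a_2 = 260
b_2 = 295
c_2 = 20
p_3 = 115
q_3 = 55
s_3 = 205
t_3 = 120
p_4 = 260
q_4 = 270
s_4 = 385
t_4 = 325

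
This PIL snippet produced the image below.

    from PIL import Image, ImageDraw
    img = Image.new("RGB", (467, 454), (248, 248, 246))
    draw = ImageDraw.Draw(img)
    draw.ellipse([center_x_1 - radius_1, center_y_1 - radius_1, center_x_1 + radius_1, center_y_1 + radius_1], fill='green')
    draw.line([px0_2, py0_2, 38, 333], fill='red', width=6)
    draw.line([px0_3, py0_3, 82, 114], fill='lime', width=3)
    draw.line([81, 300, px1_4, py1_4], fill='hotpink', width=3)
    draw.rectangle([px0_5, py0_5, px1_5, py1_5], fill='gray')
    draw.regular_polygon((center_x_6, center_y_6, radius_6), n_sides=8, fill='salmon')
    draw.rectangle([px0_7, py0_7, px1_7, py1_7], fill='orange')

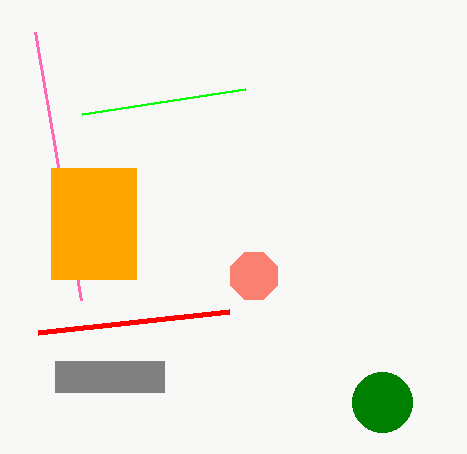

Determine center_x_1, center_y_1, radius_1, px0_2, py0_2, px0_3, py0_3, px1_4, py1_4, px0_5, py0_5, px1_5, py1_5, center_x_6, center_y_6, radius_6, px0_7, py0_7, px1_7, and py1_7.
center_x_1 = 382
center_y_1 = 402
radius_1 = 30
px0_2 = 229
py0_2 = 312
px0_3 = 245
py0_3 = 89
px1_4 = 35
py1_4 = 32
px0_5 = 55
py0_5 = 361
px1_5 = 164
py1_5 = 392
center_x_6 = 254
center_y_6 = 276
radius_6 = 25
px0_7 = 51
py0_7 = 168
px1_7 = 136
py1_7 = 279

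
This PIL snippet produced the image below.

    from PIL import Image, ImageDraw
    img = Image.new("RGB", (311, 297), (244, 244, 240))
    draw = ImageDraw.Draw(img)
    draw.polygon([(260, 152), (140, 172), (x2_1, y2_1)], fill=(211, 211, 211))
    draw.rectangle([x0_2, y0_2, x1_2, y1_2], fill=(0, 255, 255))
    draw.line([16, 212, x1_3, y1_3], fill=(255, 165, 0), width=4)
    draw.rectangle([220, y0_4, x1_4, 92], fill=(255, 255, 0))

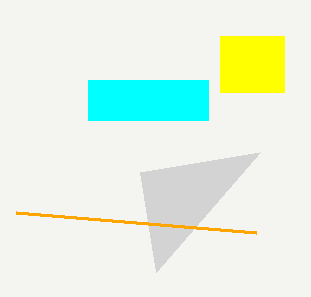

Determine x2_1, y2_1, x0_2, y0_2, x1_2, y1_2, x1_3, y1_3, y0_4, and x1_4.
x2_1 = 156; y2_1 = 272; x0_2 = 88; y0_2 = 80; x1_2 = 208; y1_2 = 120; x1_3 = 256; y1_3 = 232; y0_4 = 36; x1_4 = 284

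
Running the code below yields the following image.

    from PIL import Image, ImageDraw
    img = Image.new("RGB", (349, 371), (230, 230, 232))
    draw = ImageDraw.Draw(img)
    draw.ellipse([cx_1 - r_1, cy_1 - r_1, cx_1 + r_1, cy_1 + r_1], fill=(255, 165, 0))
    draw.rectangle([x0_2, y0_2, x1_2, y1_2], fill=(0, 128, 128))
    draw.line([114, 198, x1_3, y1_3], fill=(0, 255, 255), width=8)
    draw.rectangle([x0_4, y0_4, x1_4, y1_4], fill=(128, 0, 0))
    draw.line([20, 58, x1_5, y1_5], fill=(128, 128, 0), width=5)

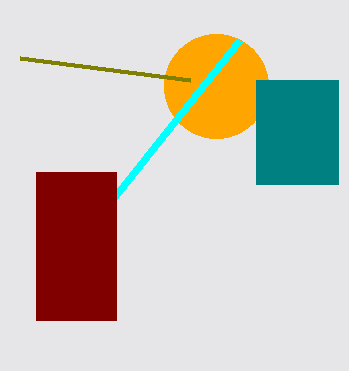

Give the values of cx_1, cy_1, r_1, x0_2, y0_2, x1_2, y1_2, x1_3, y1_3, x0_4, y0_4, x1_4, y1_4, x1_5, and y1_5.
cx_1 = 216
cy_1 = 86
r_1 = 52
x0_2 = 256
y0_2 = 80
x1_2 = 338
y1_2 = 184
x1_3 = 240
y1_3 = 40
x0_4 = 36
y0_4 = 172
x1_4 = 116
y1_4 = 320
x1_5 = 190
y1_5 = 80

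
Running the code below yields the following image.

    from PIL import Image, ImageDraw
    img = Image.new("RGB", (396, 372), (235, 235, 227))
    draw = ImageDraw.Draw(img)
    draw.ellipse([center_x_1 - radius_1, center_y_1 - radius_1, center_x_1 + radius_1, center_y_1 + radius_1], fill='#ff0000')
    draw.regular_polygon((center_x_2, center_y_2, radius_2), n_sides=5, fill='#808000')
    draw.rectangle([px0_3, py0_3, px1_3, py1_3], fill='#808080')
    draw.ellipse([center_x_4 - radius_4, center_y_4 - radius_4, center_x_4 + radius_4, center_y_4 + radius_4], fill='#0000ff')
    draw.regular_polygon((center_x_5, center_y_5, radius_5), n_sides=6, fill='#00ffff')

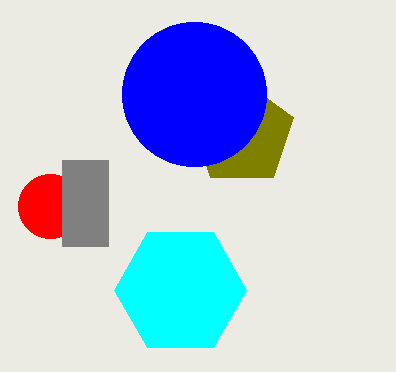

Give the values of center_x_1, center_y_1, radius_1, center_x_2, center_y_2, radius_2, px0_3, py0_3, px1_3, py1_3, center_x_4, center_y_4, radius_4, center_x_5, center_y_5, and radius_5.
center_x_1 = 50; center_y_1 = 206; radius_1 = 32; center_x_2 = 242; center_y_2 = 134; radius_2 = 54; px0_3 = 62; py0_3 = 160; px1_3 = 108; py1_3 = 246; center_x_4 = 194; center_y_4 = 94; radius_4 = 72; center_x_5 = 180; center_y_5 = 290; radius_5 = 66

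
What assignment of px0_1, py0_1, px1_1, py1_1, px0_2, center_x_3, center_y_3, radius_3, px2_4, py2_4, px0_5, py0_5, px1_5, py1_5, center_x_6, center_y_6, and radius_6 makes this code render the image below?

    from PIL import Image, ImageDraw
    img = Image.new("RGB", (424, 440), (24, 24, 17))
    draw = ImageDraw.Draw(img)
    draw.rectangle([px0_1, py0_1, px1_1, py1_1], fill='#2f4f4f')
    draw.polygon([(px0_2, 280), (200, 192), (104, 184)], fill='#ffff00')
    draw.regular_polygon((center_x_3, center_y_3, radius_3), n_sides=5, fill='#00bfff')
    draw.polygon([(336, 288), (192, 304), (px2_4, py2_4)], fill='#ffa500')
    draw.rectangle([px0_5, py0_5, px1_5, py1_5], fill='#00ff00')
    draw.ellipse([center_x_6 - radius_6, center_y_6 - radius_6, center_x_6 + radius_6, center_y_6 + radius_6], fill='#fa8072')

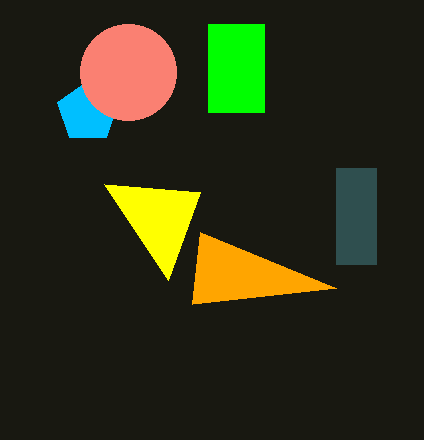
px0_1 = 336, py0_1 = 168, px1_1 = 376, py1_1 = 264, px0_2 = 168, center_x_3 = 88, center_y_3 = 112, radius_3 = 32, px2_4 = 200, py2_4 = 232, px0_5 = 208, py0_5 = 24, px1_5 = 264, py1_5 = 112, center_x_6 = 128, center_y_6 = 72, radius_6 = 48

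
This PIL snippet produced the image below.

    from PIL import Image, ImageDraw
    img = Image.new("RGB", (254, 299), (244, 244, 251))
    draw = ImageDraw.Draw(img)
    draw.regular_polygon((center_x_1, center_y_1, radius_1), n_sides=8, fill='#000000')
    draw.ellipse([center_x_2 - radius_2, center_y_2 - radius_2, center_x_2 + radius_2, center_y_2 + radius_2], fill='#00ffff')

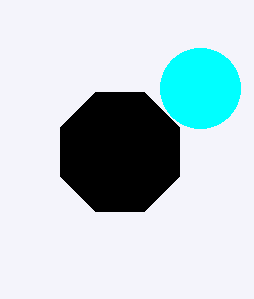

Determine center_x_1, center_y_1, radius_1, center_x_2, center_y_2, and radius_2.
center_x_1 = 120; center_y_1 = 152; radius_1 = 64; center_x_2 = 200; center_y_2 = 88; radius_2 = 40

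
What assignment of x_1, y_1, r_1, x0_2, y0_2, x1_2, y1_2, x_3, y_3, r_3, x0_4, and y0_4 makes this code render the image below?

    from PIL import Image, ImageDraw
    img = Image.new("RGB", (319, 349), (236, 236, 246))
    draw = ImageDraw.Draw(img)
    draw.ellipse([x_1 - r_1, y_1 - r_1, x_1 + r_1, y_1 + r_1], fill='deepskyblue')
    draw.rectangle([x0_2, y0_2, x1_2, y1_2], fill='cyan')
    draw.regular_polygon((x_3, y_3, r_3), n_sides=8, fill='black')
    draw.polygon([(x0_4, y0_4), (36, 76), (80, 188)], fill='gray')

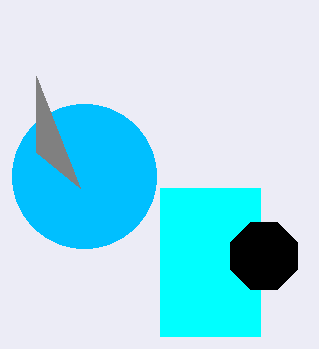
x_1 = 84
y_1 = 176
r_1 = 72
x0_2 = 160
y0_2 = 188
x1_2 = 260
y1_2 = 336
x_3 = 264
y_3 = 256
r_3 = 36
x0_4 = 36
y0_4 = 152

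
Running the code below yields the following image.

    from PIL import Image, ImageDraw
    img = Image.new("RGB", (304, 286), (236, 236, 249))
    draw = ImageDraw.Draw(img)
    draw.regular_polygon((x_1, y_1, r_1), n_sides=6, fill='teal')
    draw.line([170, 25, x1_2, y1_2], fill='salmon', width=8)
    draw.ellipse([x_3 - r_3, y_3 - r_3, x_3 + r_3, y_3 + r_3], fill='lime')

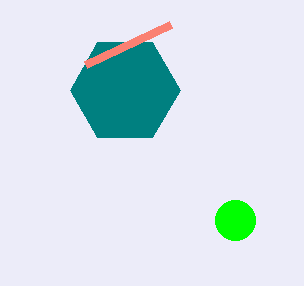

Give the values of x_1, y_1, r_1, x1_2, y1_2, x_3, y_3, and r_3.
x_1 = 125, y_1 = 90, r_1 = 55, x1_2 = 85, y1_2 = 65, x_3 = 235, y_3 = 220, r_3 = 20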